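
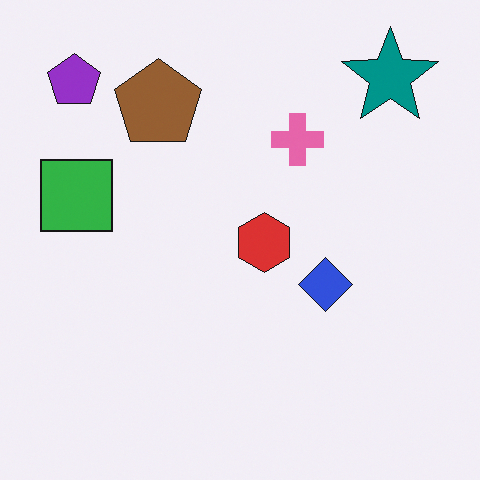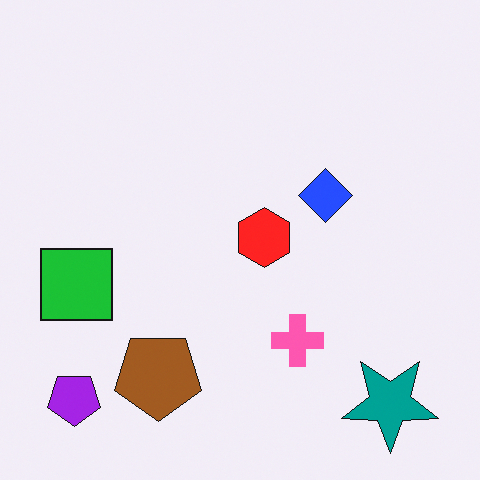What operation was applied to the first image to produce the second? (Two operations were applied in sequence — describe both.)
The transformation is: flipped vertically (top ↔ bottom), then slightly oversaturated.

The teal star is in the top-right of the first image and the bottom-right of the second — shapes on opposite sides of the horizontal midline have swapped in a mirror flip. All colors are more vivid — a global saturation change.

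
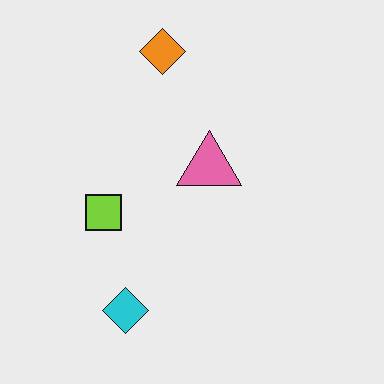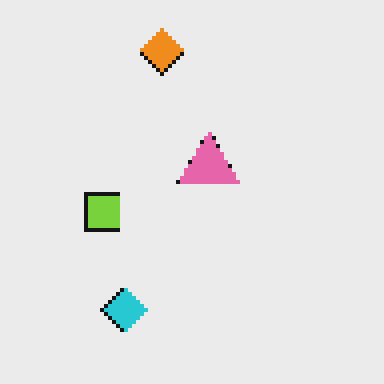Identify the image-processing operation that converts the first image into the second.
The transformation is: mildly pixelated.

Shapes are reduced to large square blocks; fine edges and outlines are lost — a downscale-then-upscale (mosaic) effect.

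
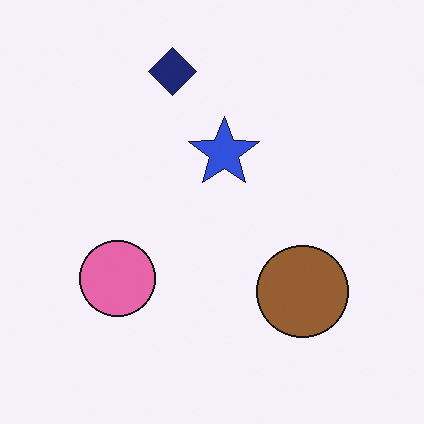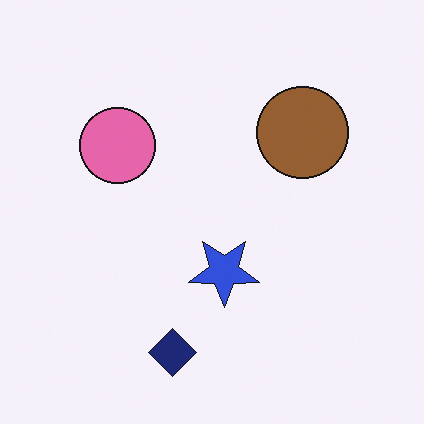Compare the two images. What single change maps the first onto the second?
Flipped vertically (top ↔ bottom).

The navy diamond is in the top of the first image and the bottom of the second — shapes on opposite sides of the horizontal midline have swapped in a mirror flip.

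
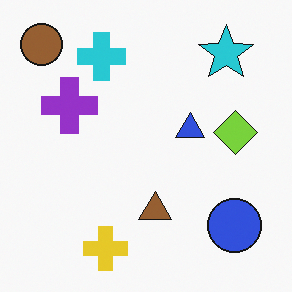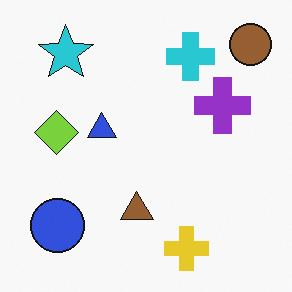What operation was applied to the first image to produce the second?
The second image is the first flipped horizontally (left ↔ right).

The brown circle is in the top-left of the first image and the top-right of the second — shapes on opposite sides of the vertical midline have swapped in a mirror flip.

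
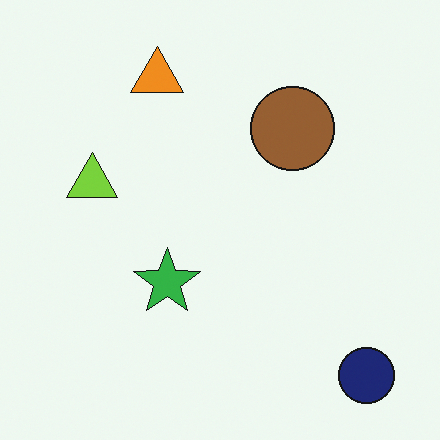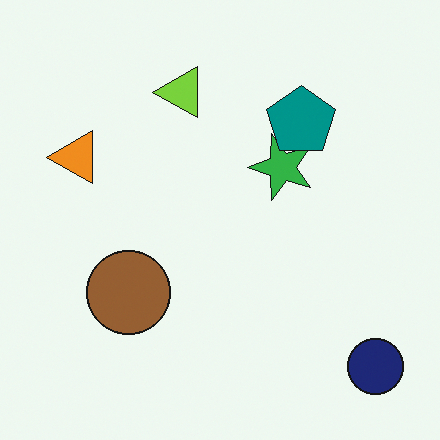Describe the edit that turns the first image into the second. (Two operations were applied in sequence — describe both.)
The transformation is: transposed (reflected across the top-left ↔ bottom-right diagonal), then overlaid with an additional teal pentagon.

Shapes have swapped their row and column positions — what was in the top-right is now in the bottom-left — a diagonal reflection. A teal pentagon appears in the second image that is absent from the first.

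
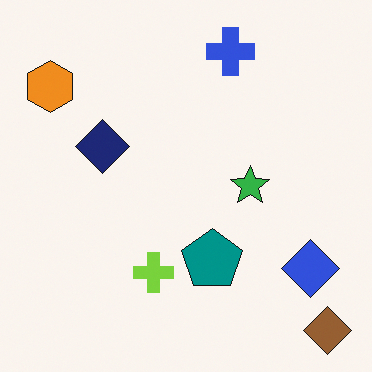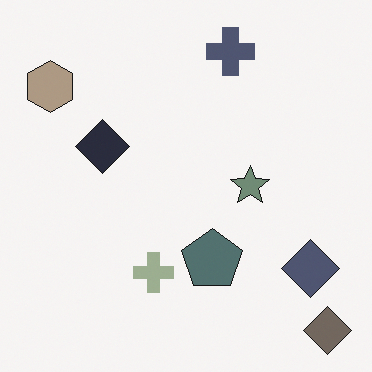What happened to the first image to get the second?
It was heavily desaturated.

All colors are more muted and greyish — a global saturation change.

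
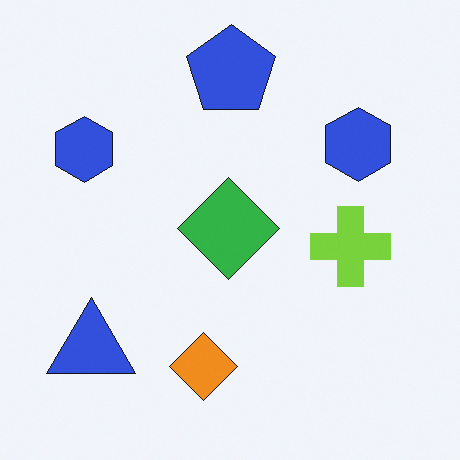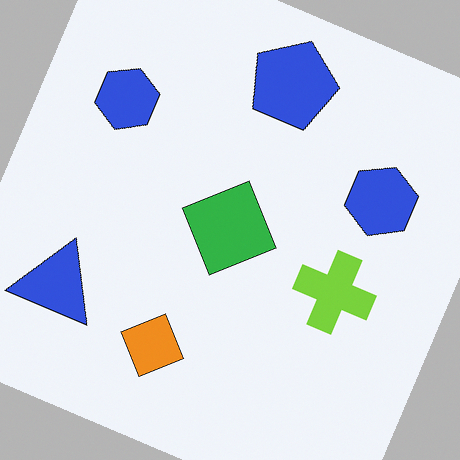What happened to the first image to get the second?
The transformation is: rotated clockwise by a clearly visible amount.

Every shape is tilted by the same angle and the image corners show triangular fill wedges — a whole-image rotation by a non-right angle.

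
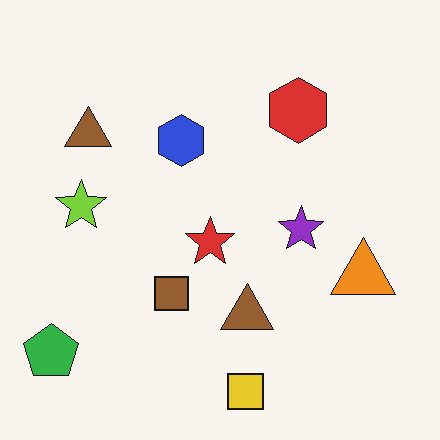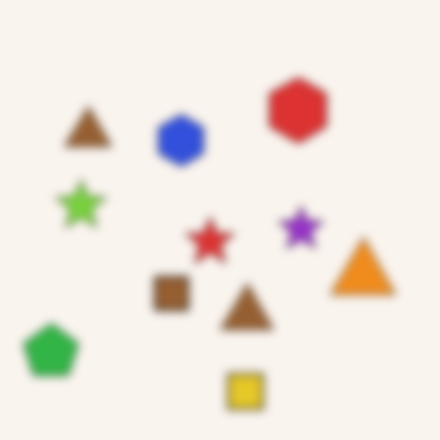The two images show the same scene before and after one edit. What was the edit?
This is the original image noticeably gaussian-blurred.

Shape edges and outlines are uniformly softened across the whole image.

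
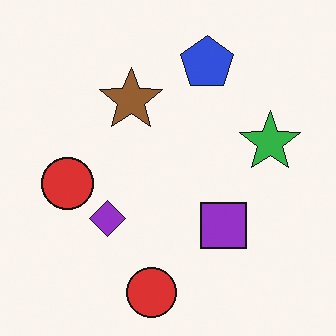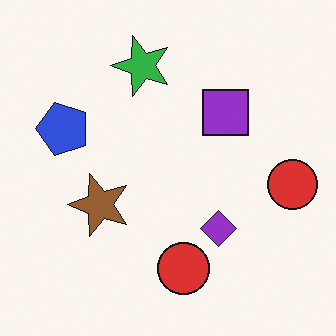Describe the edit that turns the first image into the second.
It was rotated 90° counter-clockwise.

The blue pentagon sits in the top of the first image and the left of the second — consistent with a whole-image 90° counter-clockwise rotation.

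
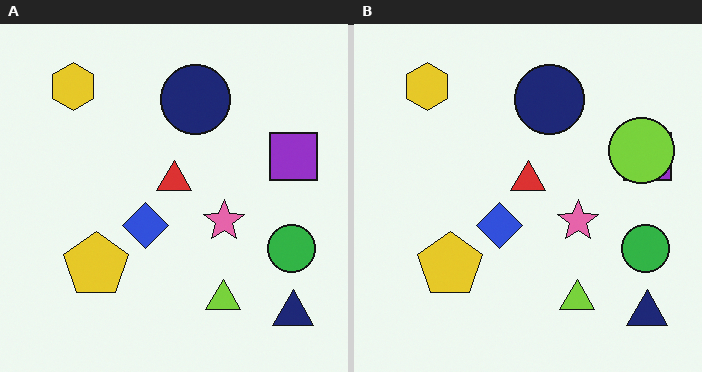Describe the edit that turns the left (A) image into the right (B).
The right (B) image is the left (A) overlaid with an additional lime circle.

A lime circle appears in the right (B) image that is absent from the left (A).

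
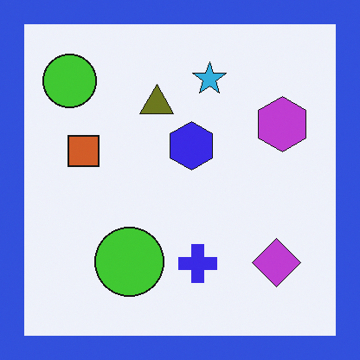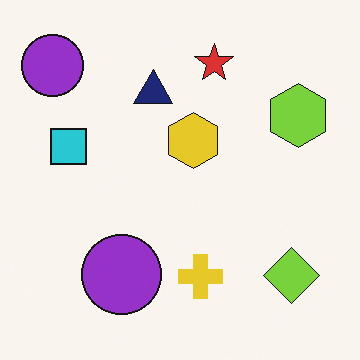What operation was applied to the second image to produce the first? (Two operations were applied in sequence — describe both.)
The transformation is: hue-shifted by a large amount, then framed with a blue border.

Every shape's color has rotated by the same amount around the hue wheel — a uniform hue shift. A solid blue frame runs around the edge of the first image, with the content slightly shrunk inside it.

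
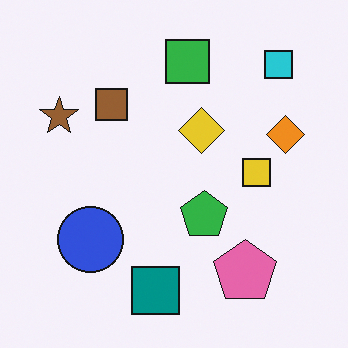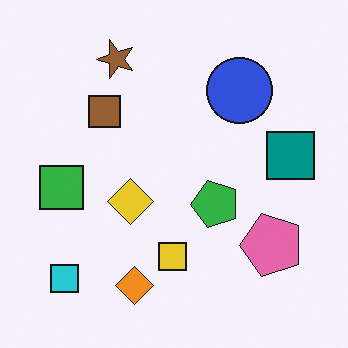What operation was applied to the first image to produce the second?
The image was transposed (reflected across the top-left ↔ bottom-right diagonal).

Shapes have swapped their row and column positions — what was in the top-right is now in the bottom-left — a diagonal reflection.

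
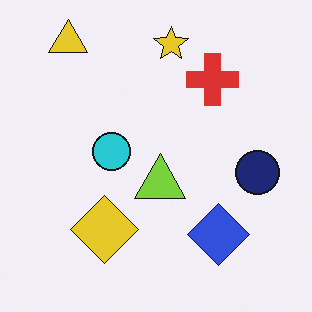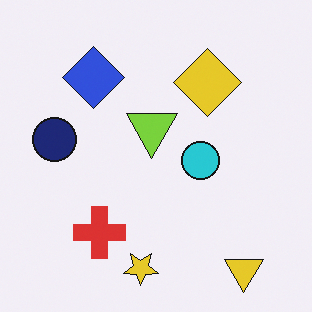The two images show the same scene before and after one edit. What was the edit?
This is the original image rotated 180°.

The yellow triangle sits in the top-left of the first image and the bottom-right of the second — consistent with a whole-image 180° rotation.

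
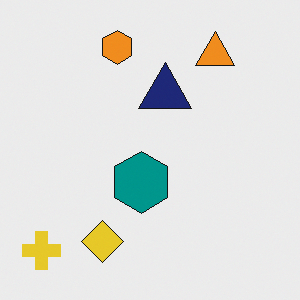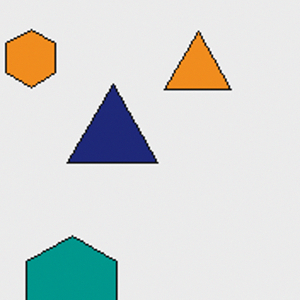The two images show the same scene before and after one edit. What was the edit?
The image was cropped to a noticeably smaller region and rescaled.

The visible shapes are larger and the field of view is narrower; shapes near the original edges may be partly or wholly outside the frame — a crop-and-rescale.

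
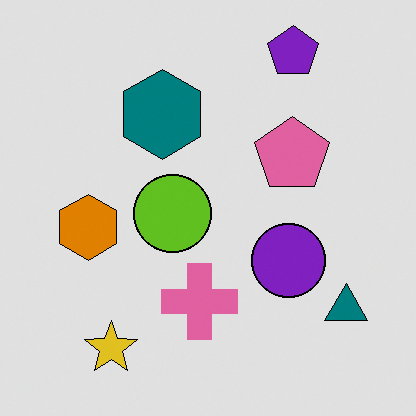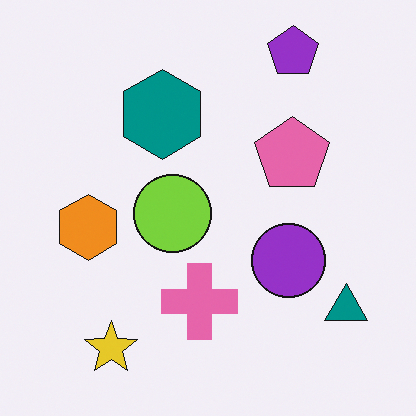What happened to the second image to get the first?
The transformation is: moderately posterized.

Each flat color has snapped to a coarser quantized level — most visibly, the near-white background has dropped to a flat grey.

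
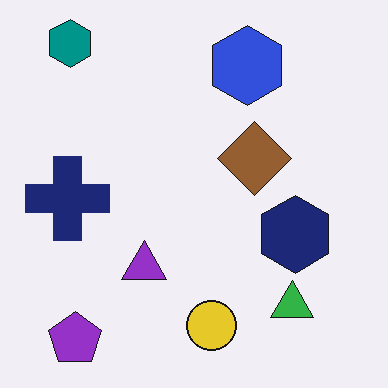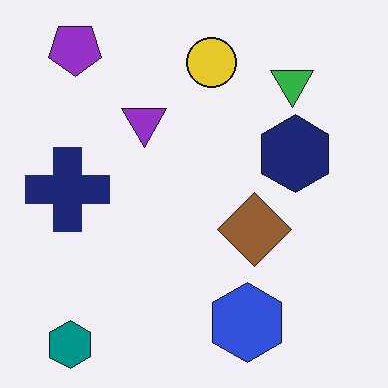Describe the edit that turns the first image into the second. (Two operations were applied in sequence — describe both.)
The second image is the first JPEG-compressed with visible artifacts, then flipped vertically (top ↔ bottom).

Blocky 8×8 compression artifacts appear around shape edges and the flat background shows ringing — characteristic JPEG degradation. The teal hexagon is in the top-left of the first image and the bottom-left of the second — shapes on opposite sides of the horizontal midline have swapped in a mirror flip.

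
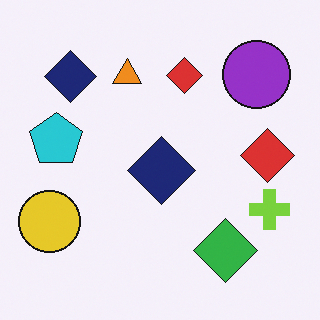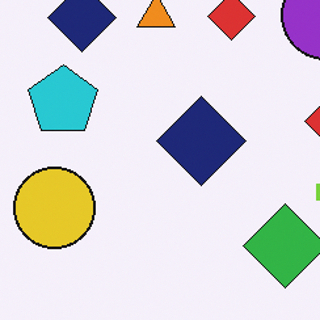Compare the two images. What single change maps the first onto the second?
Cropped slightly and scaled back up.

The visible shapes are larger and the field of view is narrower; shapes near the original edges may be partly or wholly outside the frame — a crop-and-rescale.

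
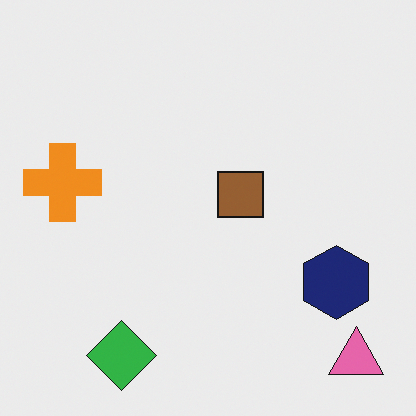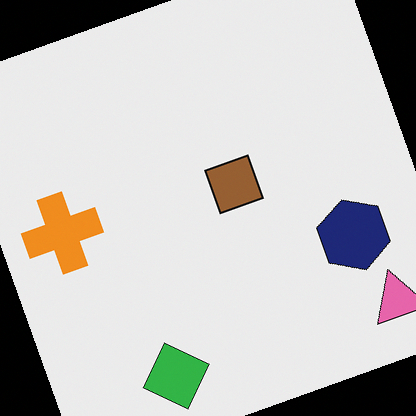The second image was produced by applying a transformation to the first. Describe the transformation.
It was rotated counter-clockwise by a clearly visible amount.

Every shape is tilted by the same angle and the image corners show triangular fill wedges — a whole-image rotation by a non-right angle.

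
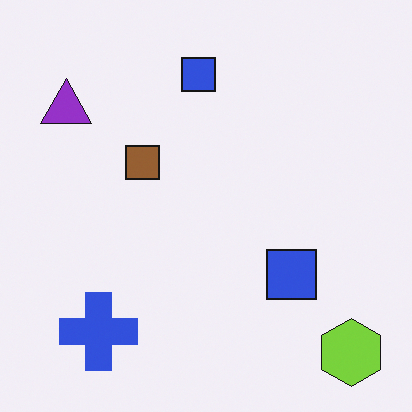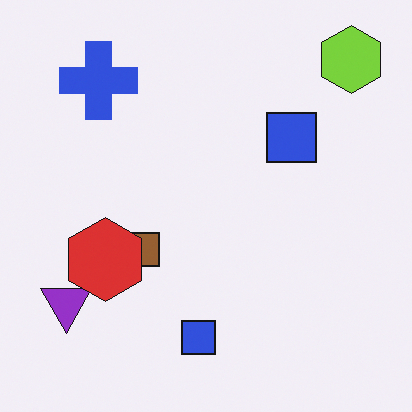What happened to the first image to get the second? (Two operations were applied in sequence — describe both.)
The transformation is: flipped vertically (top ↔ bottom), then overlaid with an additional red hexagon.

The lime hexagon is in the bottom-right of the first image and the top-right of the second — shapes on opposite sides of the horizontal midline have swapped in a mirror flip. A red hexagon appears in the second image that is absent from the first.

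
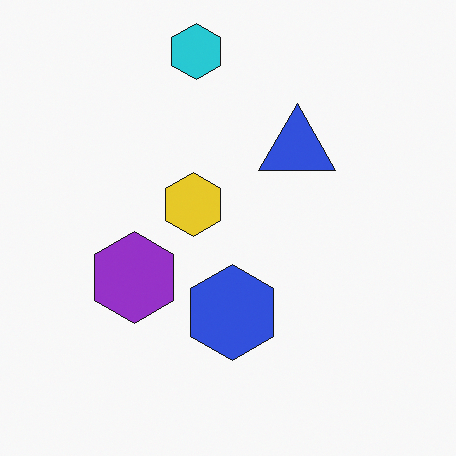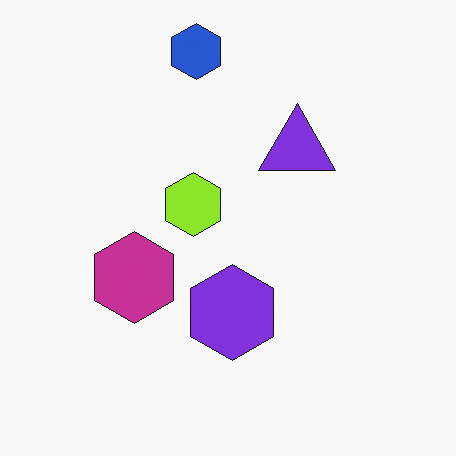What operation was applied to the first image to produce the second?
Hue-shifted by a small amount.

Every shape's color has rotated by the same amount around the hue wheel — a uniform hue shift.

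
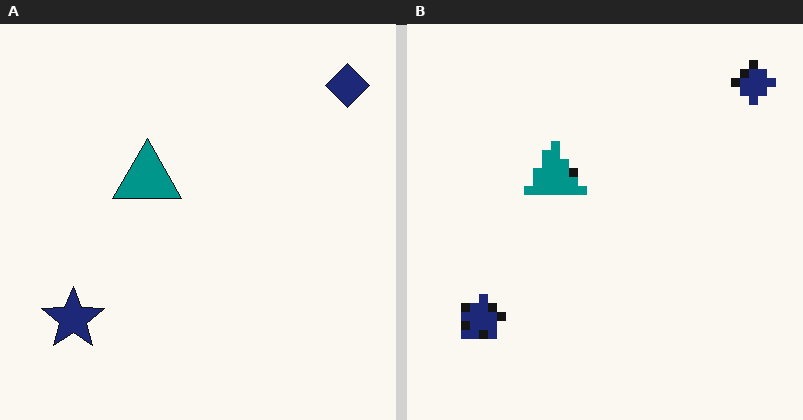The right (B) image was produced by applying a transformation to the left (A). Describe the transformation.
This is the original image heavily pixelated into large blocks.

Shapes are reduced to large square blocks; fine edges and outlines are lost — a downscale-then-upscale (mosaic) effect.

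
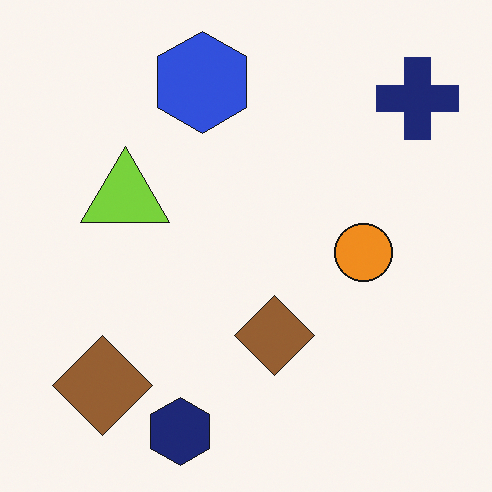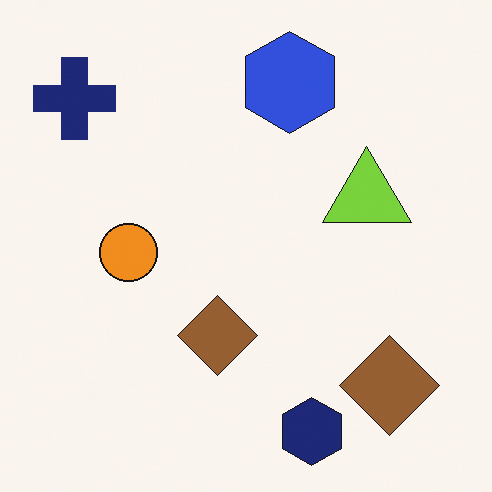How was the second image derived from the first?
The transformation is: flipped horizontally (left ↔ right).

The navy cross is in the top-right of the first image and the top-left of the second — shapes on opposite sides of the vertical midline have swapped in a mirror flip.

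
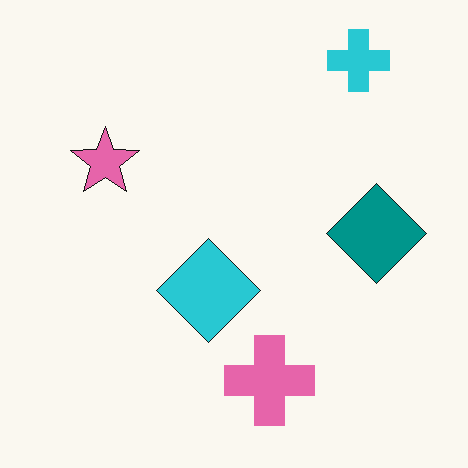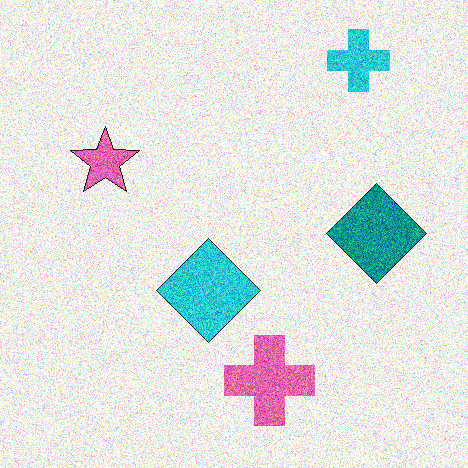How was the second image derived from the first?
This is the original image degraded with a thick layer of grain.

Random speckle covers the whole image, including the flat background.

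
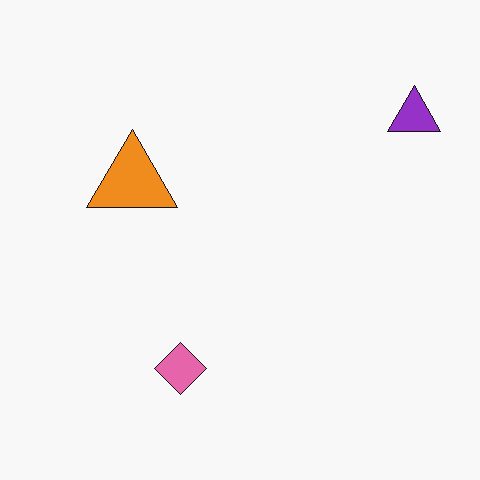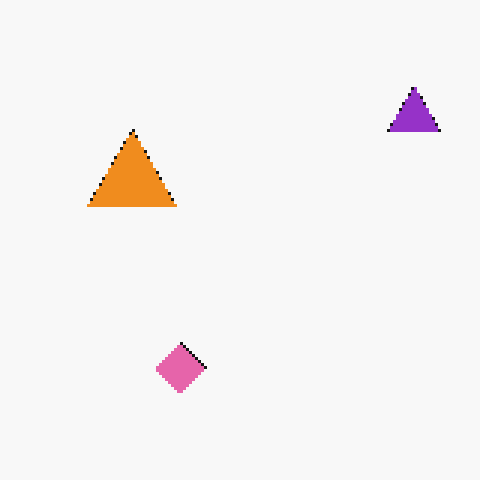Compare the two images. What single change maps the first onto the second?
Lightly pixelated (a mild mosaic effect).

Shapes are reduced to large square blocks; fine edges and outlines are lost — a downscale-then-upscale (mosaic) effect.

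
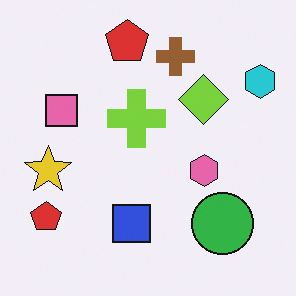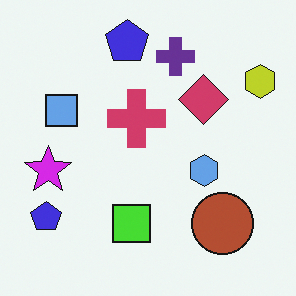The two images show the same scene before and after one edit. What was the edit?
The second image is the first hue-shifted by a large amount.

Every shape's color has rotated by the same amount around the hue wheel — a uniform hue shift.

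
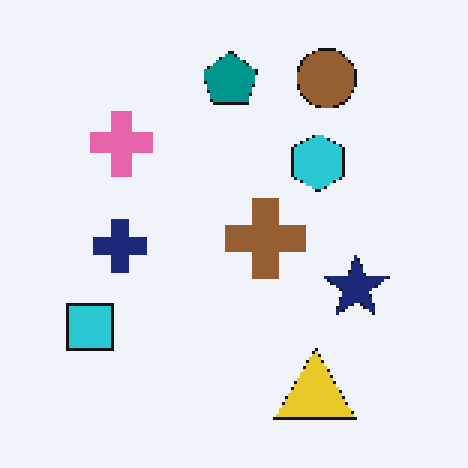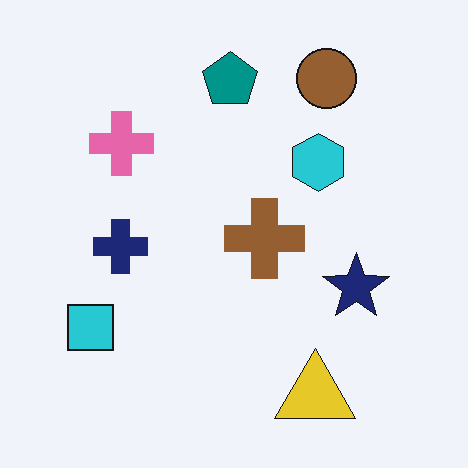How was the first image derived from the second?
The image was lightly pixelated (a mild mosaic effect).

Shapes are reduced to large square blocks; fine edges and outlines are lost — a downscale-then-upscale (mosaic) effect.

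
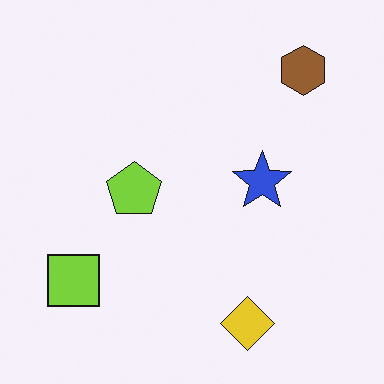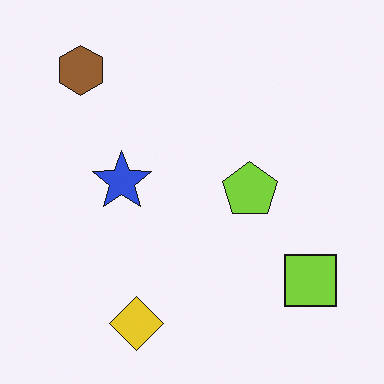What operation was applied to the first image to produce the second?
The transformation is: flipped horizontally (left ↔ right).

The lime square is in the bottom-left of the first image and the bottom-right of the second — shapes on opposite sides of the vertical midline have swapped in a mirror flip.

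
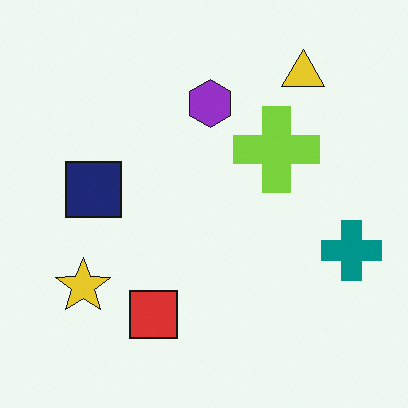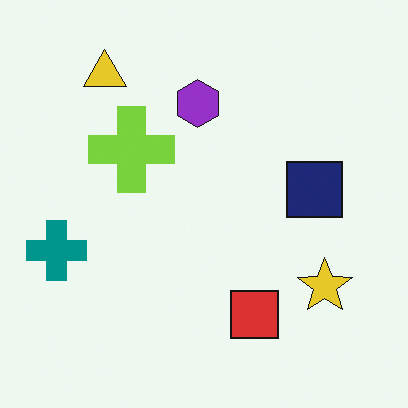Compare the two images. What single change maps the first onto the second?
The transformation is: flipped horizontally (left ↔ right).

The teal cross is in the right of the first image and the left of the second — shapes on opposite sides of the vertical midline have swapped in a mirror flip.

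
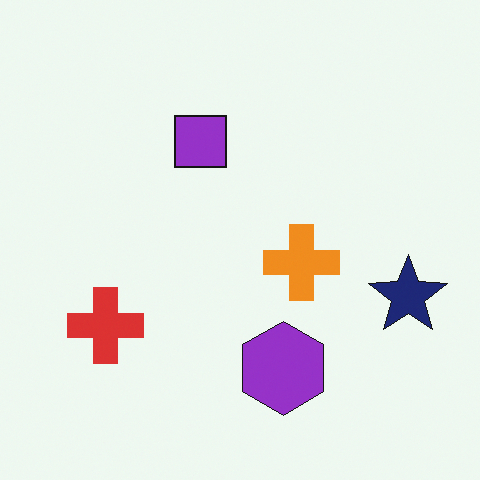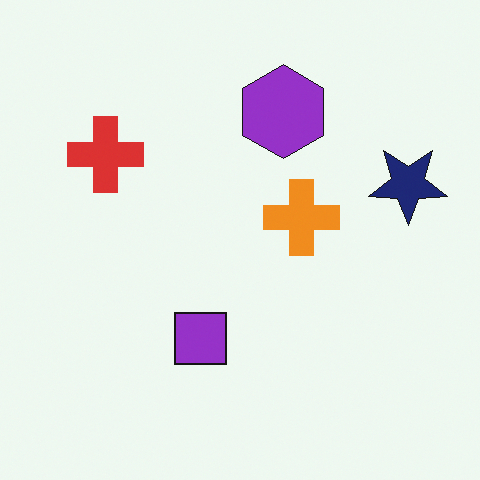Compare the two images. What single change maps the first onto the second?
It was flipped vertically (top ↔ bottom).

The purple hexagon is in the bottom of the first image and the top of the second — shapes on opposite sides of the horizontal midline have swapped in a mirror flip.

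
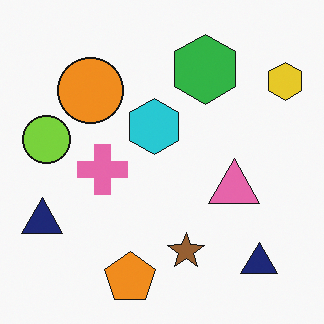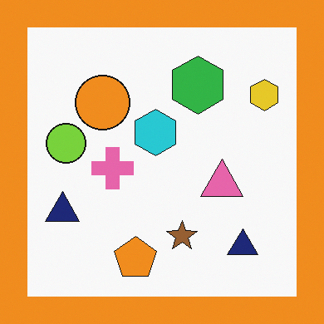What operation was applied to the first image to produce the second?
The second image is the first framed with a orange border.

A solid orange frame runs around the edge of the second image, with the content slightly shrunk inside it.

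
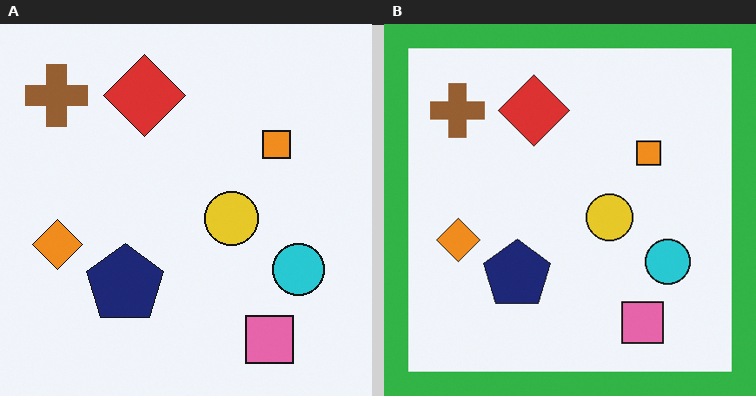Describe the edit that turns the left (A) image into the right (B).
It was framed with a green border.

A solid green frame runs around the edge of the right (B) image, with the content slightly shrunk inside it.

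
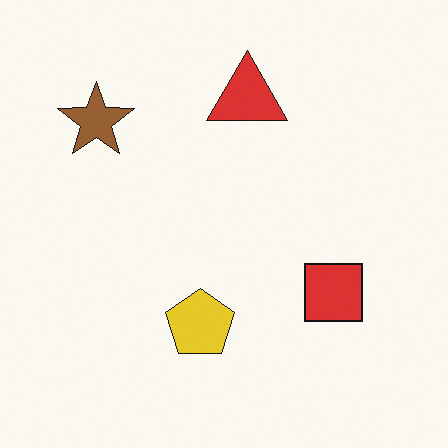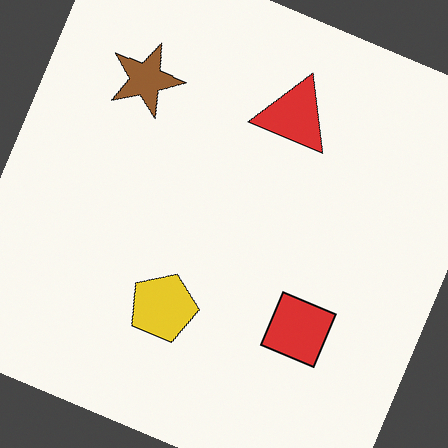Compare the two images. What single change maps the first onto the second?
The second image is the first rotated clockwise by a moderate amount.

Every shape is tilted by the same angle and the image corners show triangular fill wedges — a whole-image rotation by a non-right angle.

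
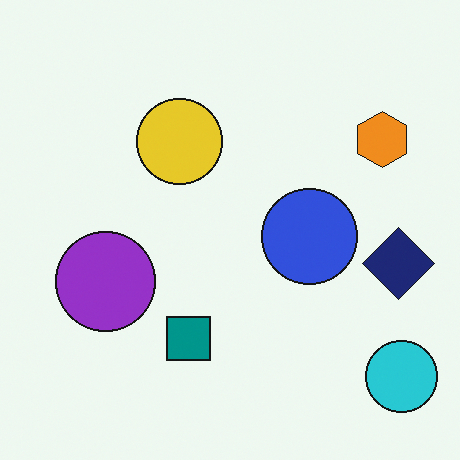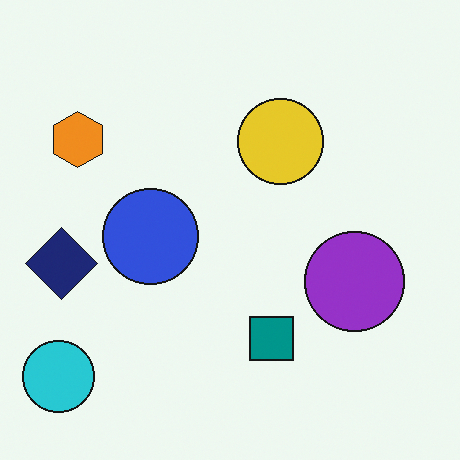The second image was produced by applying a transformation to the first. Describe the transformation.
This is the original image flipped horizontally (left ↔ right).

The cyan circle is in the bottom-right of the first image and the bottom-left of the second — shapes on opposite sides of the vertical midline have swapped in a mirror flip.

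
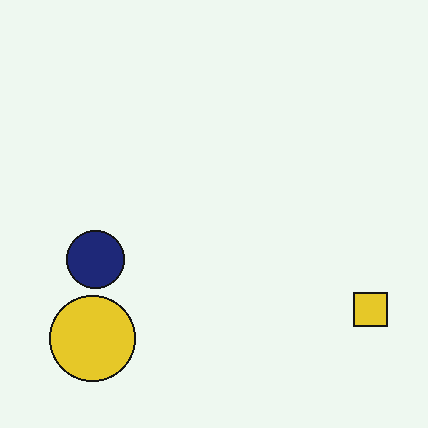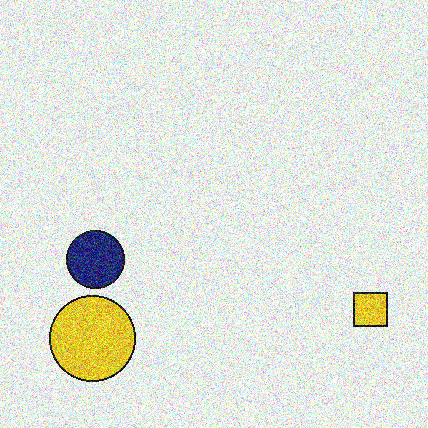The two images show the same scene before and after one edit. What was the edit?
The image was degraded with strong gaussian noise.

Random speckle covers the whole image, including the flat background.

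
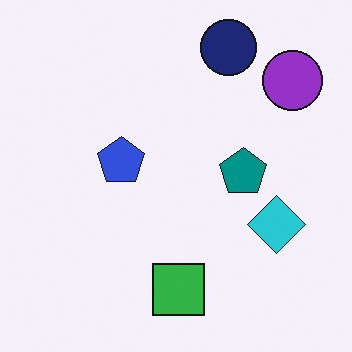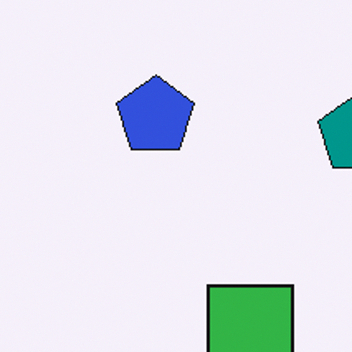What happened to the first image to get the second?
It was cropped tightly and scaled back up.

The visible shapes are larger and the field of view is narrower; shapes near the original edges may be partly or wholly outside the frame — a crop-and-rescale.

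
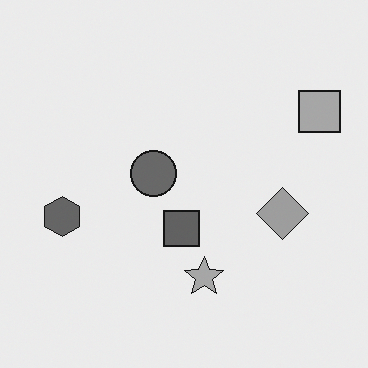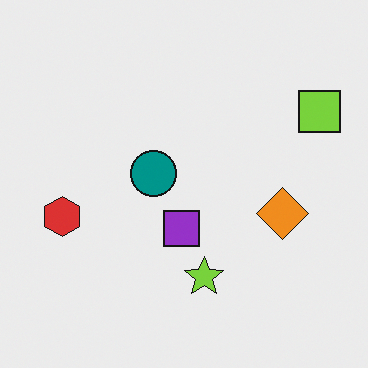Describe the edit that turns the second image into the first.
The first image is the second converted to grayscale.

All color is removed — every shape is now a shade of grey.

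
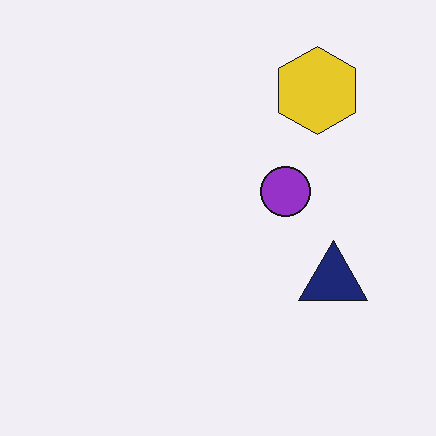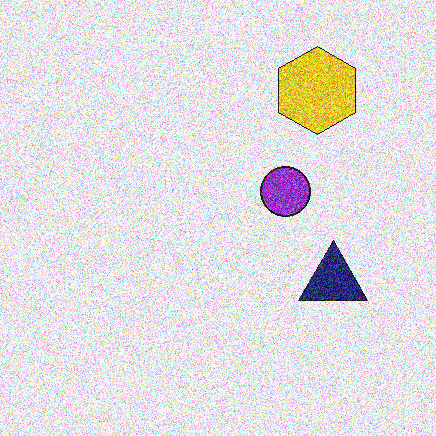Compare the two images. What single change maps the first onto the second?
The image was degraded with heavy additive noise.

Random speckle covers the whole image, including the flat background.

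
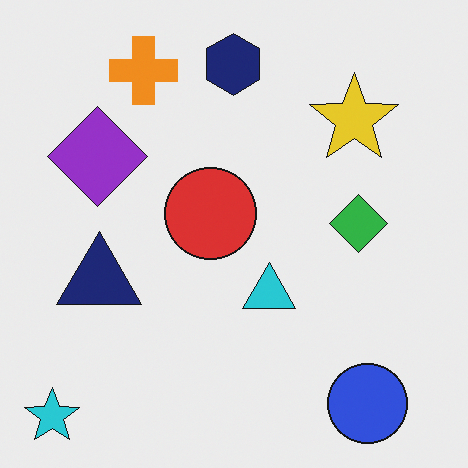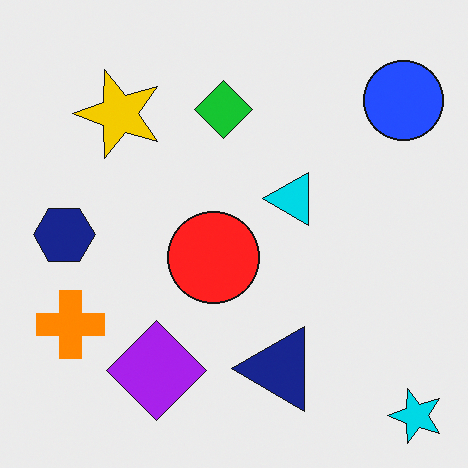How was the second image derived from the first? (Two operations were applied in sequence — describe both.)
The image was slightly oversaturated, then rotated 90° counter-clockwise.

All colors are more vivid — a global saturation change. The cyan star sits in the bottom-left of the first image and the bottom-right of the second — consistent with a whole-image 90° counter-clockwise rotation.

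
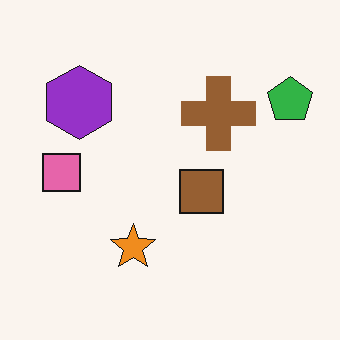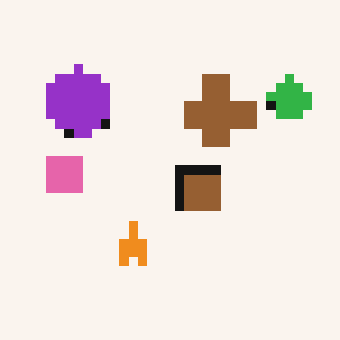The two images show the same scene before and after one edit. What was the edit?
The second image is the first coarsely pixelated.

Shapes are reduced to large square blocks; fine edges and outlines are lost — a downscale-then-upscale (mosaic) effect.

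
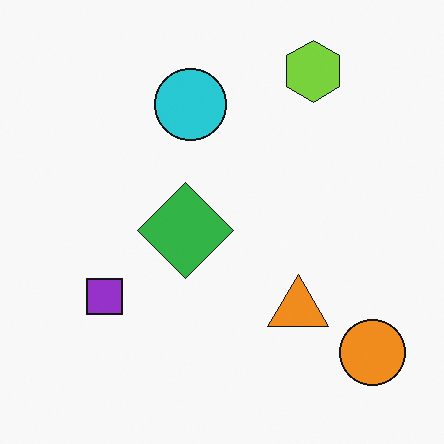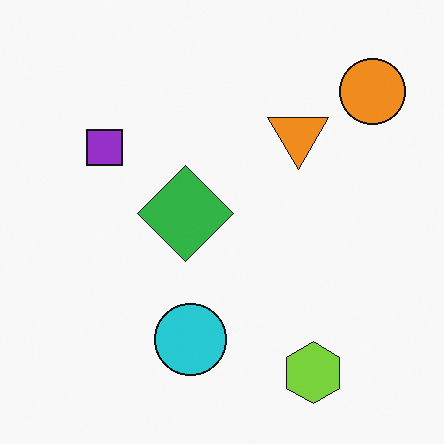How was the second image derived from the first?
The transformation is: flipped vertically (top ↔ bottom).

The lime hexagon is in the top-right of the first image and the bottom-right of the second — shapes on opposite sides of the horizontal midline have swapped in a mirror flip.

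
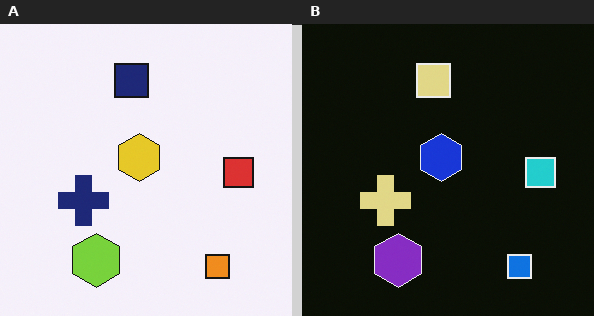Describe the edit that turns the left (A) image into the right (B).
Color-inverted (negative).

The light background has become dark and every shape's color is its complement — a photographic negative.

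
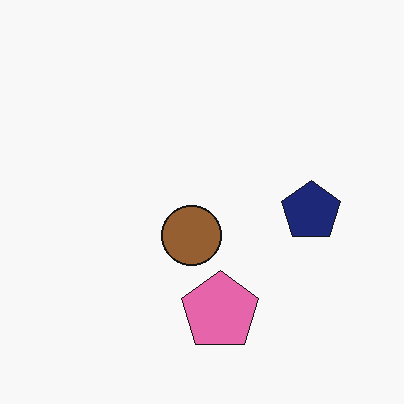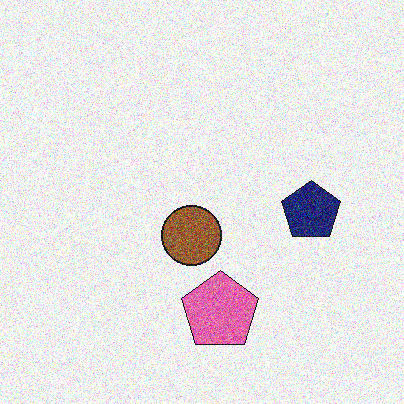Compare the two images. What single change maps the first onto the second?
The image was degraded with a thick layer of grain.

Random speckle covers the whole image, including the flat background.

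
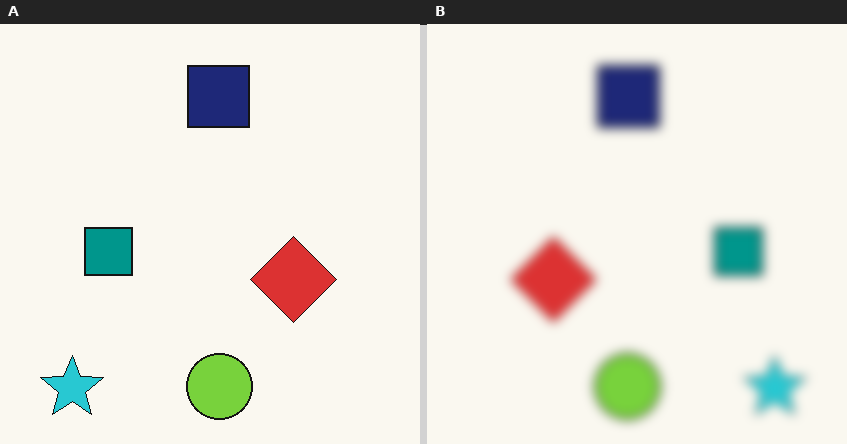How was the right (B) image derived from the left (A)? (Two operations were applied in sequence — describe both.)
It was heavily blurred, then flipped horizontally (left ↔ right).

Shape edges and outlines are uniformly softened across the whole image. The cyan star is in the bottom-left of the left (A) image and the bottom-right of the right (B) — shapes on opposite sides of the vertical midline have swapped in a mirror flip.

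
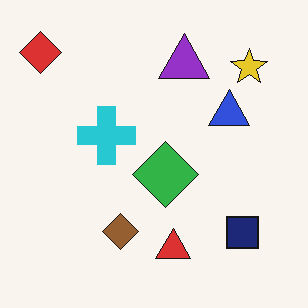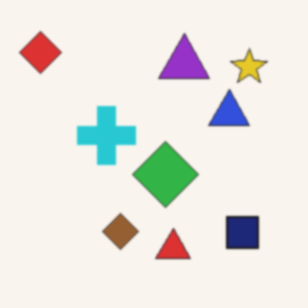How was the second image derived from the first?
This is the original image slightly softened.

Shape edges and outlines are uniformly softened across the whole image.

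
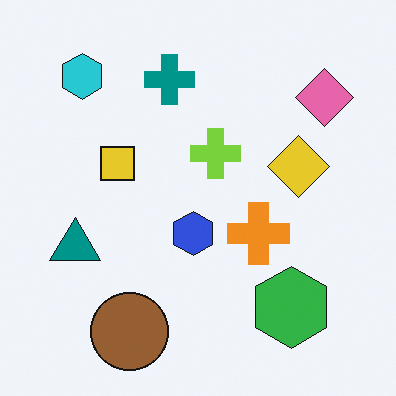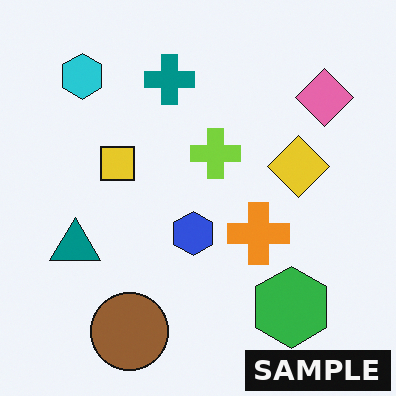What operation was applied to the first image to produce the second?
It was watermarked with the text "SAMPLE" in the lower-right corner.

A dark label reading "SAMPLE" appears in the lower-right corner.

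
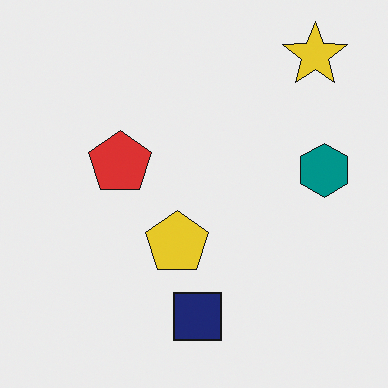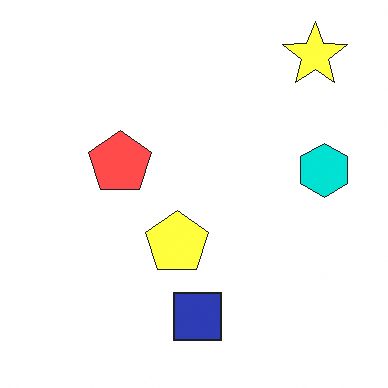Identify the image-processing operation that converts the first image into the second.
It was noticeably brightened.

Every pixel — background and shapes alike — is uniformly brightened.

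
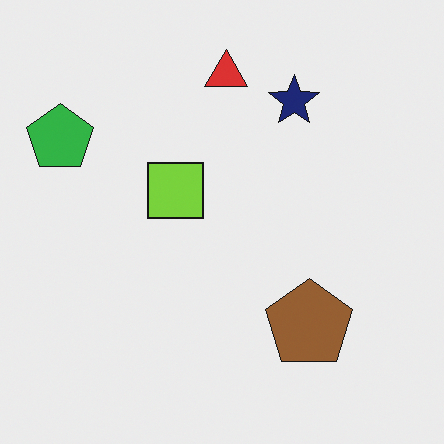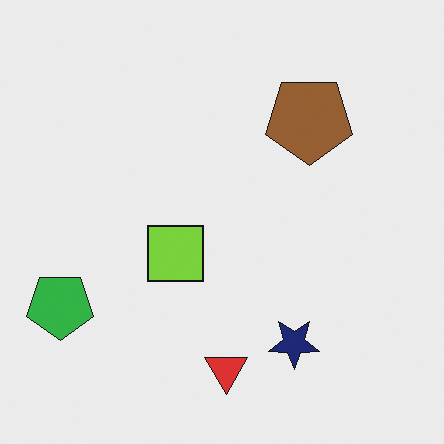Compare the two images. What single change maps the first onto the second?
This is the original image flipped vertically (top ↔ bottom).

The red triangle is in the top of the first image and the bottom of the second — shapes on opposite sides of the horizontal midline have swapped in a mirror flip.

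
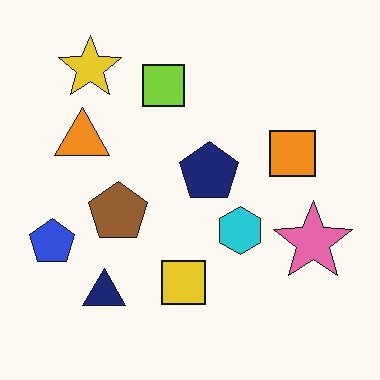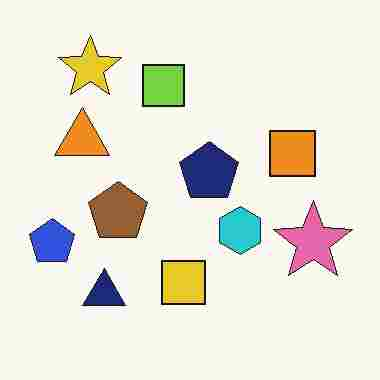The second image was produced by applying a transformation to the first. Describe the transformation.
This is the original image degraded with heavy JPEG compression.

Blocky 8×8 compression artifacts appear around shape edges and the flat background shows ringing — characteristic JPEG degradation.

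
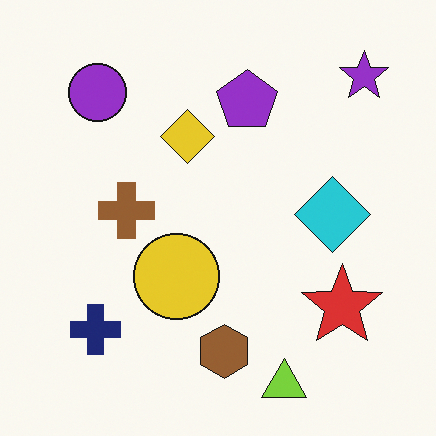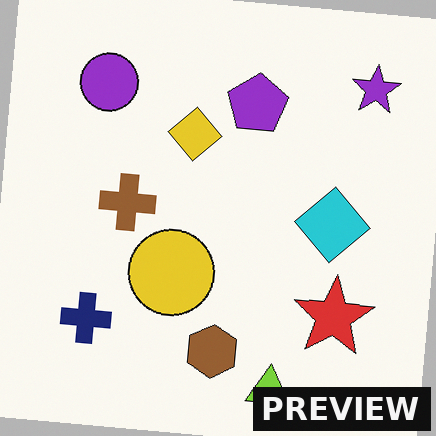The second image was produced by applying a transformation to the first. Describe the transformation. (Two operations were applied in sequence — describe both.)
The image was rotated clockwise by a slight angle, then watermarked with the text "PREVIEW" in the lower-right corner.

Every shape is tilted by the same angle and the image corners show triangular fill wedges — a whole-image rotation by a non-right angle. A dark label reading "PREVIEW" appears in the lower-right corner.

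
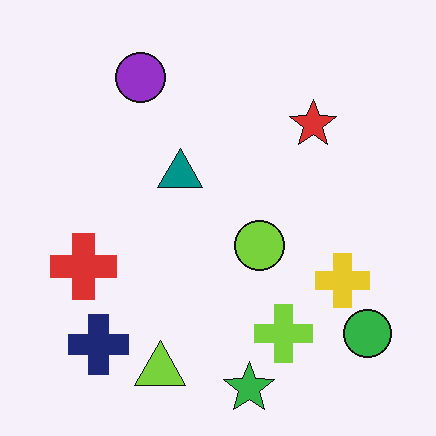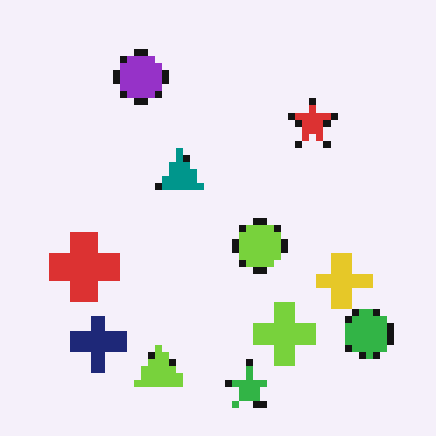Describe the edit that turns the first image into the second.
The image was moderately pixelated.

Shapes are reduced to large square blocks; fine edges and outlines are lost — a downscale-then-upscale (mosaic) effect.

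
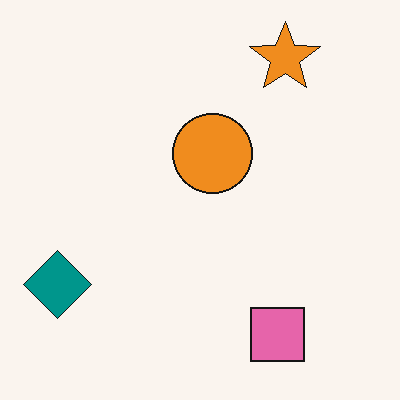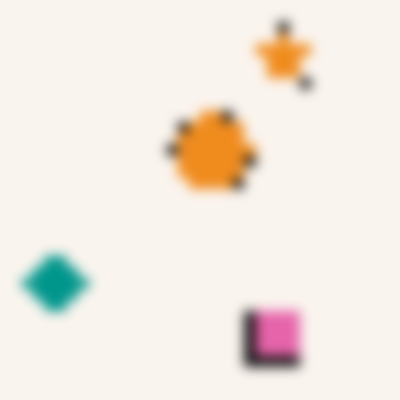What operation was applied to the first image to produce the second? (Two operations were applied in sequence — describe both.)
The image was coarsely pixelated, then strongly gaussian-blurred.

Shapes are reduced to large square blocks; fine edges and outlines are lost — a downscale-then-upscale (mosaic) effect. Shape edges and outlines are uniformly softened across the whole image.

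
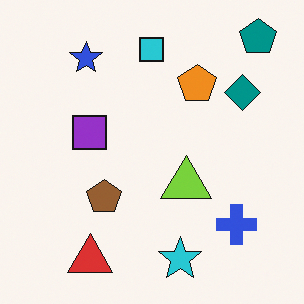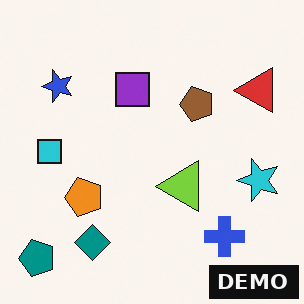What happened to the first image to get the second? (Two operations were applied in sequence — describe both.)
This is the original image transposed (reflected across the top-left ↔ bottom-right diagonal), then watermarked with the text "DEMO" in the lower-right corner.

Shapes have swapped their row and column positions — what was in the top-right is now in the bottom-left — a diagonal reflection. A dark label reading "DEMO" appears in the lower-right corner.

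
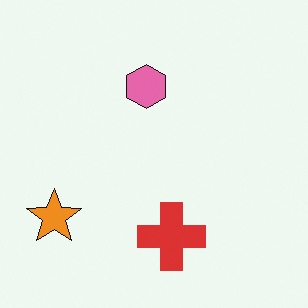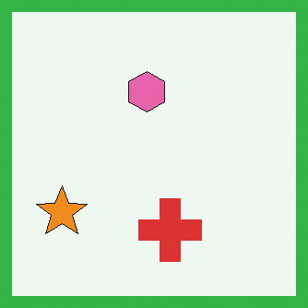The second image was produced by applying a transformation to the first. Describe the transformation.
The image was framed with a green border.

A solid green frame runs around the edge of the second image, with the content slightly shrunk inside it.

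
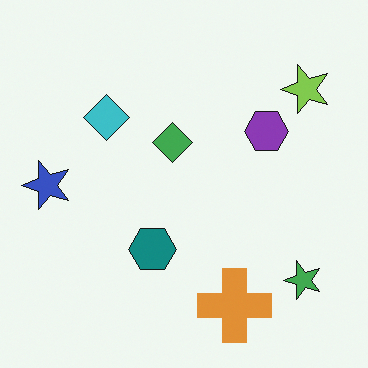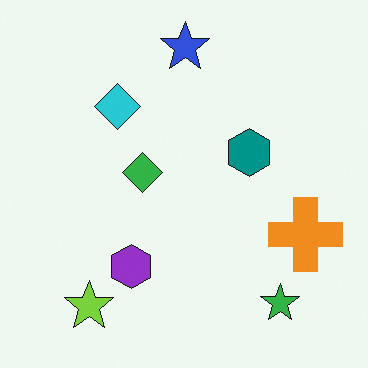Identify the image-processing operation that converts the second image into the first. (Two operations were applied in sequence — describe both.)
The first image is the second transposed (reflected across the top-left ↔ bottom-right diagonal), then slightly desaturated.

Shapes have swapped their row and column positions — what was in the top-right is now in the bottom-left — a diagonal reflection. All colors are more muted and greyish — a global saturation change.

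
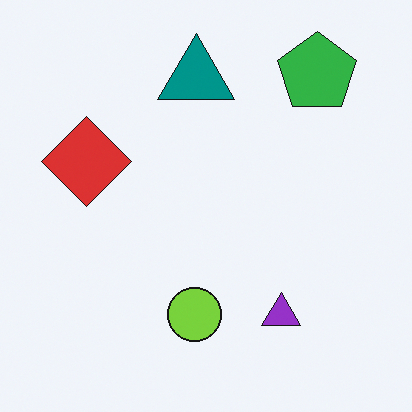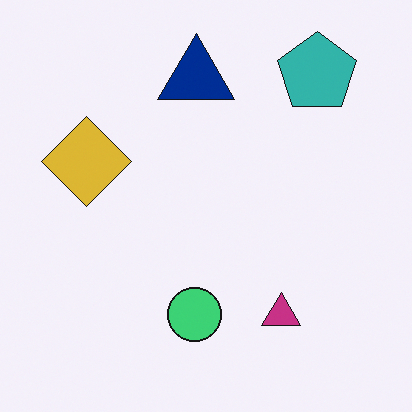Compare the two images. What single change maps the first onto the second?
It was hue-shifted slightly.

Every shape's color has rotated by the same amount around the hue wheel — a uniform hue shift.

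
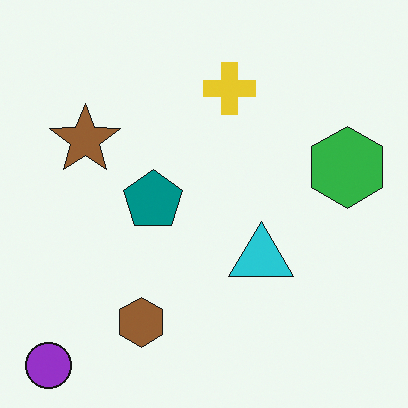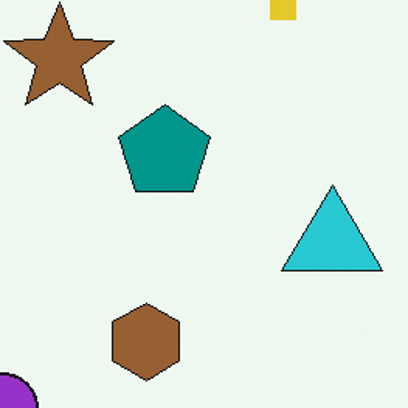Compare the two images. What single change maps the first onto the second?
This is the original image cropped slightly and scaled back up.

The visible shapes are larger and the field of view is narrower; shapes near the original edges may be partly or wholly outside the frame — a crop-and-rescale.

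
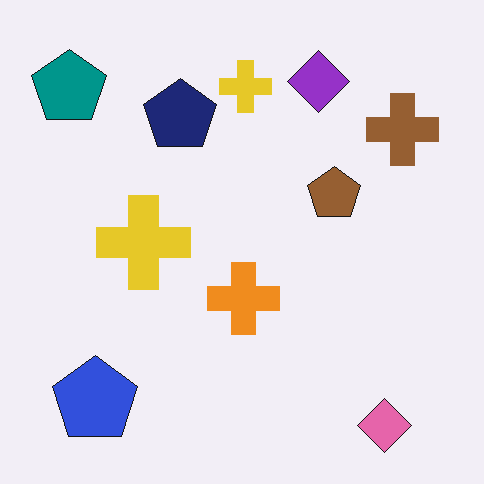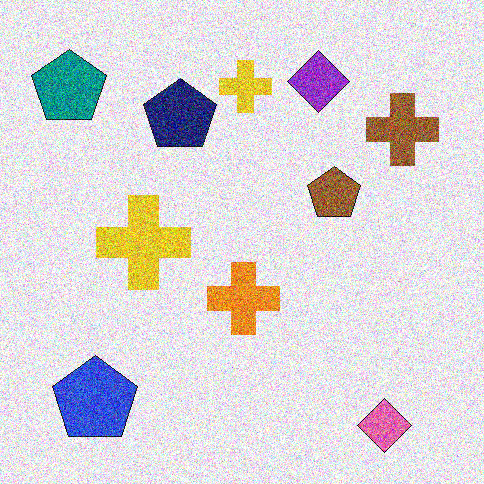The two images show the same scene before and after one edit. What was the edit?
It was degraded with heavy additive noise.

Random speckle covers the whole image, including the flat background.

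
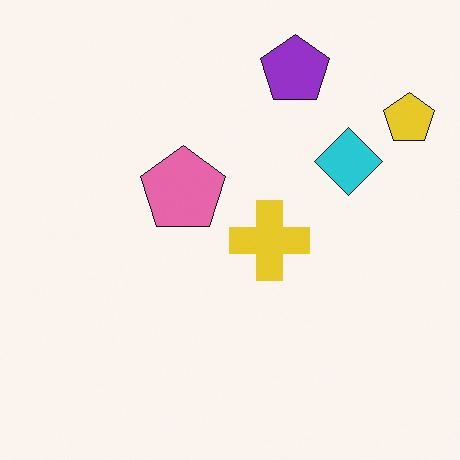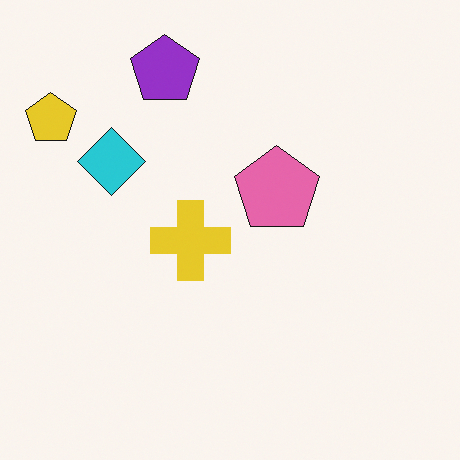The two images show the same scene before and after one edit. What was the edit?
It was flipped horizontally (left ↔ right).

The yellow pentagon is in the top-right of the first image and the top-left of the second — shapes on opposite sides of the vertical midline have swapped in a mirror flip.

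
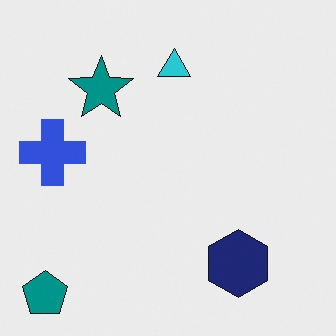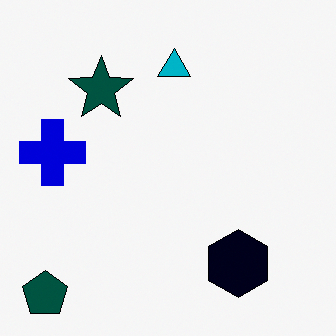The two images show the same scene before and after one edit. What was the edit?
The transformation is: given much higher contrast.

Tones are pushed away from mid-grey across the whole image — a global contrast change.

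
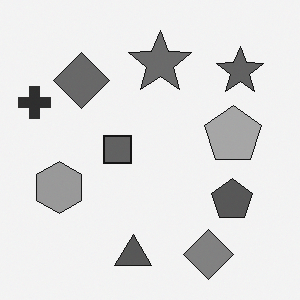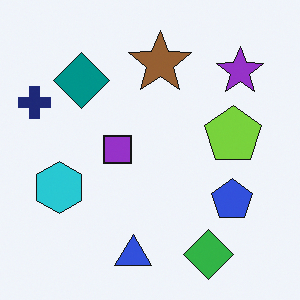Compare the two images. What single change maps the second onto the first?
It was converted to grayscale.

All color is removed — every shape is now a shade of grey.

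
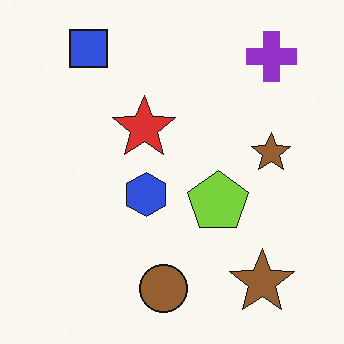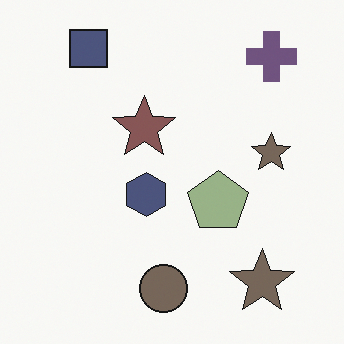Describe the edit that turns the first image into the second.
This is the original image heavily desaturated.

All colors are more muted and greyish — a global saturation change.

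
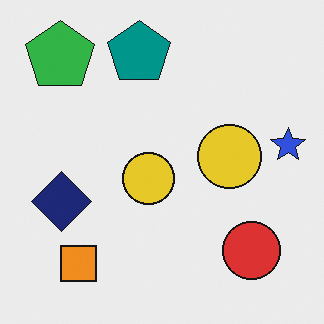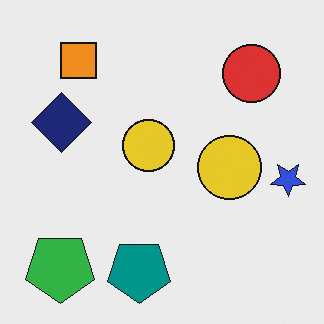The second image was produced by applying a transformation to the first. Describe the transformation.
The transformation is: flipped vertically (top ↔ bottom).

The teal pentagon is in the top of the first image and the bottom of the second — shapes on opposite sides of the horizontal midline have swapped in a mirror flip.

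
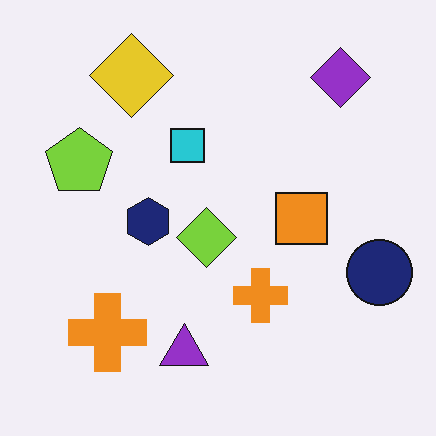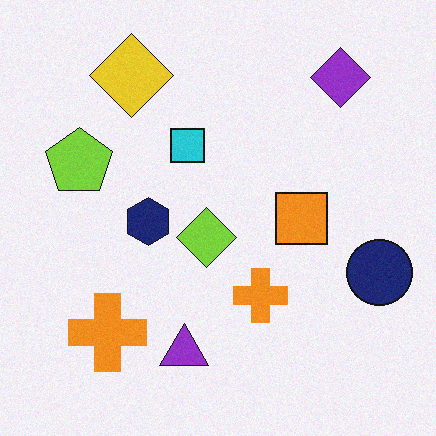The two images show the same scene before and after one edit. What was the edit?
This is the original image degraded with subtle gaussian noise.

Random speckle covers the whole image, including the flat background.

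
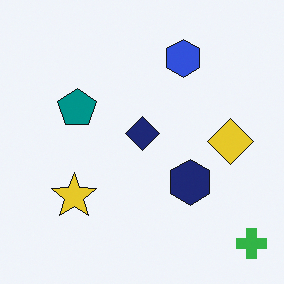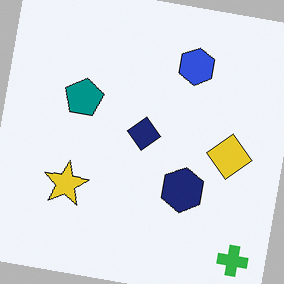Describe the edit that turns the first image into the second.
The second image is the first rotated clockwise by a small amount.

Every shape is tilted by the same angle and the image corners show triangular fill wedges — a whole-image rotation by a non-right angle.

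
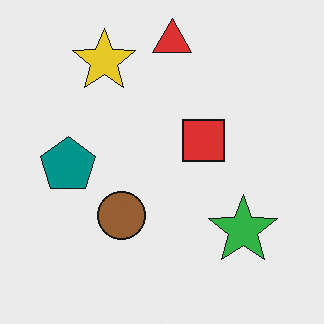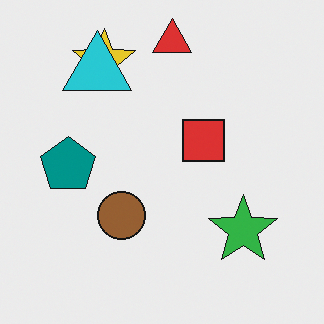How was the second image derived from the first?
Overlaid with an additional cyan triangle.

A cyan triangle appears in the second image that is absent from the first.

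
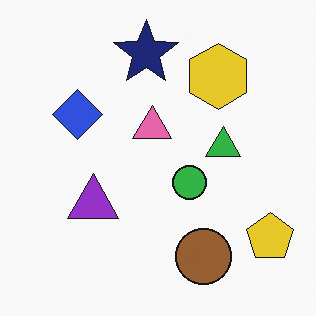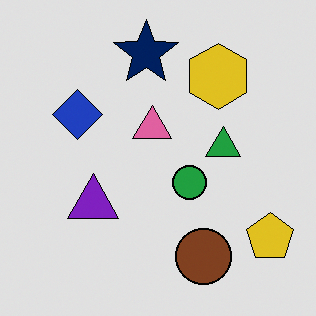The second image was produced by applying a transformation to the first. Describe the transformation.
The image was posterized to a reduced palette.

Each flat color has snapped to a coarser quantized level — most visibly, the near-white background has dropped to a flat grey.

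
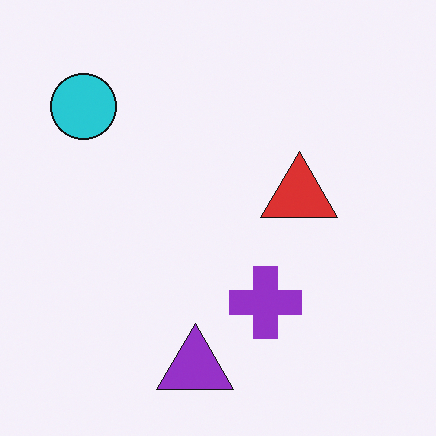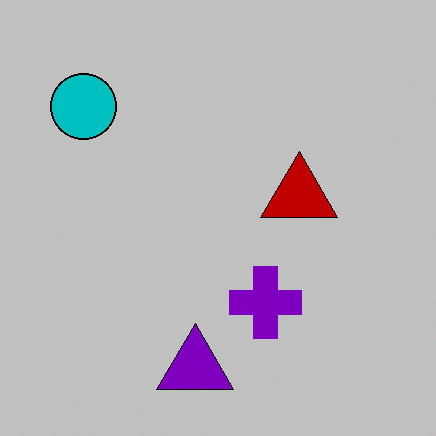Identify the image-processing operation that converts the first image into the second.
Aggressively posterized.

Each flat color has snapped to a coarser quantized level — most visibly, the near-white background has dropped to a flat grey.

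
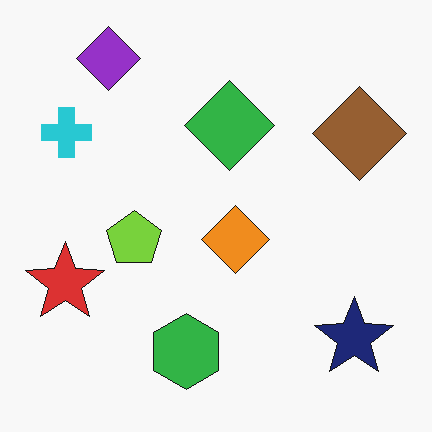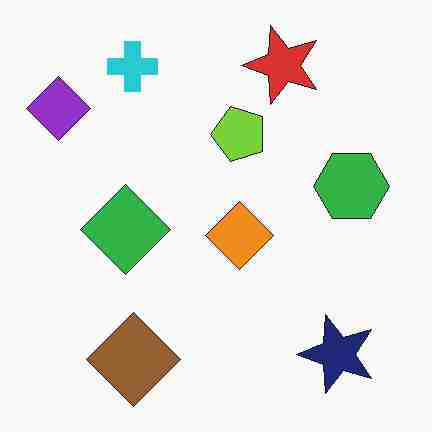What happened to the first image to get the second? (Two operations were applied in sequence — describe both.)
The transformation is: transposed (reflected across the top-left ↔ bottom-right diagonal), then degraded with heavy JPEG compression.

Shapes have swapped their row and column positions — what was in the top-right is now in the bottom-left — a diagonal reflection. Blocky 8×8 compression artifacts appear around shape edges and the flat background shows ringing — characteristic JPEG degradation.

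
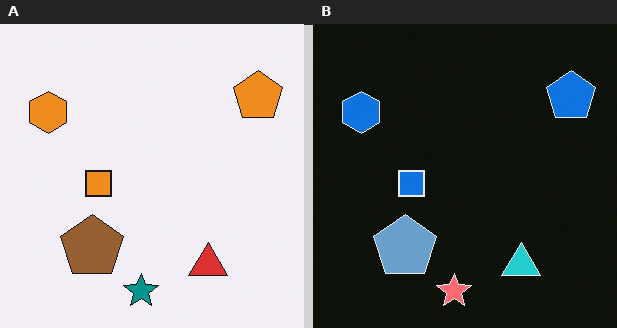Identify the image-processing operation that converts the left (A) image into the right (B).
The right (B) image is the left (A) color-inverted (negative).

The light background has become dark and every shape's color is its complement — a photographic negative.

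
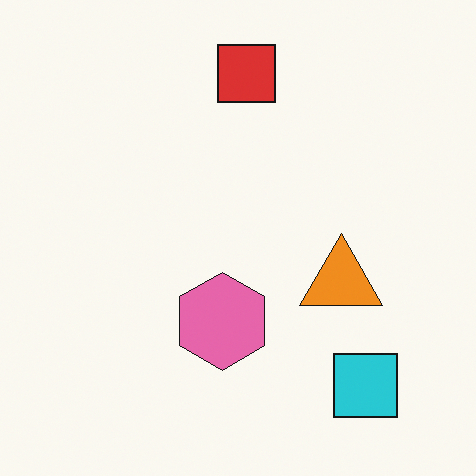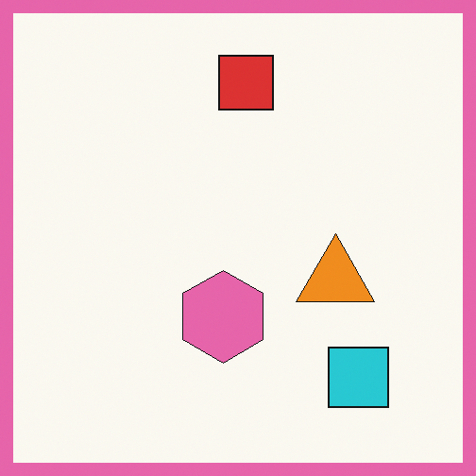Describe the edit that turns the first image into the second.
It was framed with a pink border.

A solid pink frame runs around the edge of the second image, with the content slightly shrunk inside it.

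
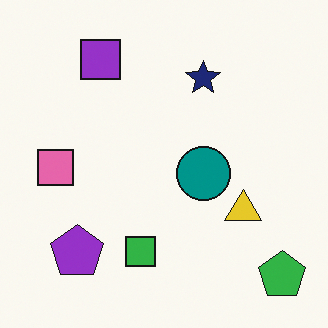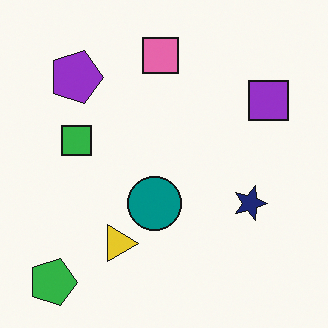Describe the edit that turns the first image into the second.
Rotated 90° clockwise.

The green pentagon sits in the bottom-right of the first image and the bottom-left of the second — consistent with a whole-image 90° clockwise rotation.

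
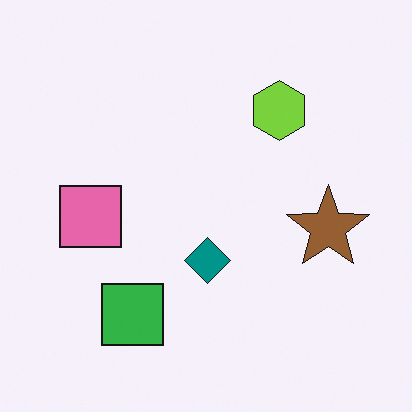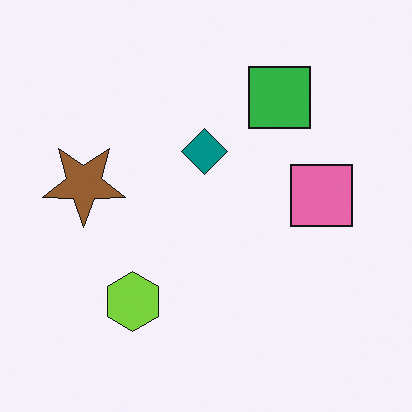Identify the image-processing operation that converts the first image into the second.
This is the original image rotated 180°.

The green square sits in the bottom-left of the first image and the top-right of the second — consistent with a whole-image 180° rotation.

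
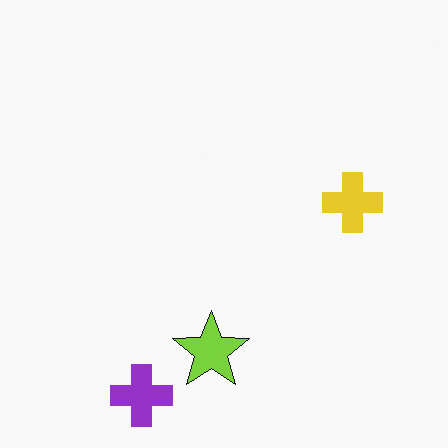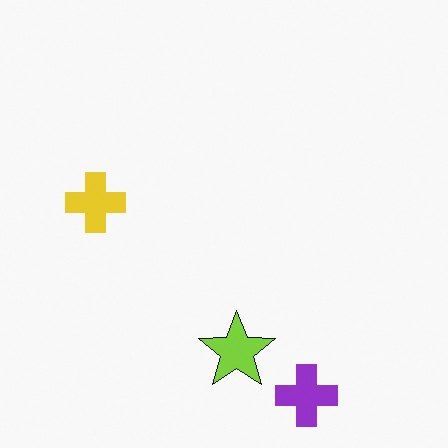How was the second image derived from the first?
The image was flipped horizontally (left ↔ right).

The yellow cross is in the right of the first image and the left of the second — shapes on opposite sides of the vertical midline have swapped in a mirror flip.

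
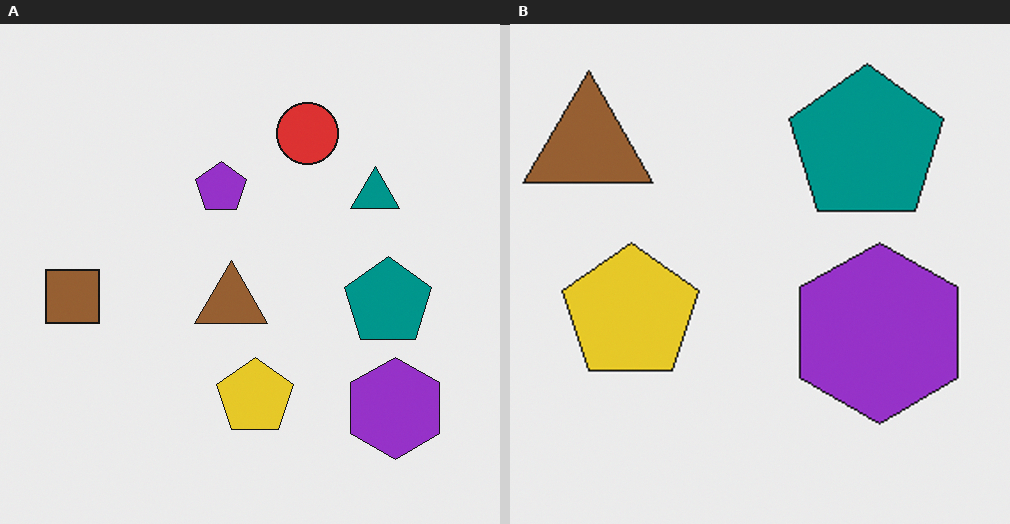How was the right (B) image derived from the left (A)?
The transformation is: cropped to a noticeably smaller region and rescaled.

The visible shapes are larger and the field of view is narrower; shapes near the original edges may be partly or wholly outside the frame — a crop-and-rescale.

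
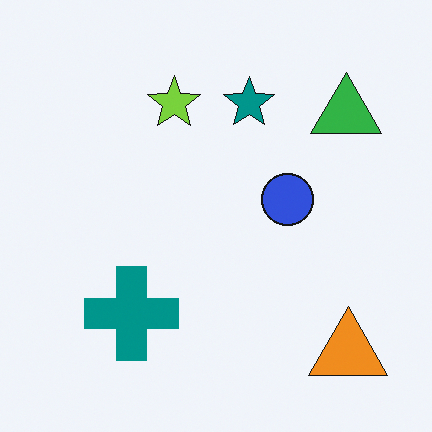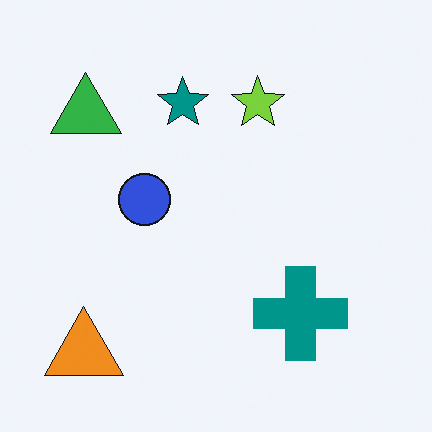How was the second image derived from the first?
The transformation is: flipped horizontally (left ↔ right).

The orange triangle is in the bottom-right of the first image and the bottom-left of the second — shapes on opposite sides of the vertical midline have swapped in a mirror flip.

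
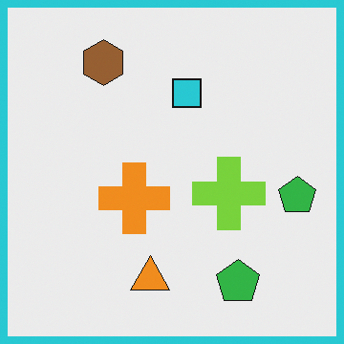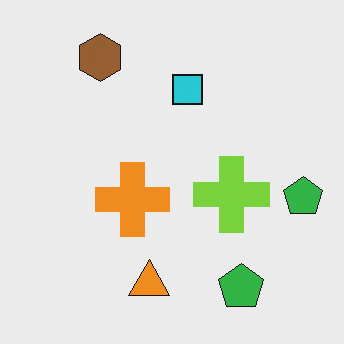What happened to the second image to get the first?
The first image is the second framed with a cyan border.

A solid cyan frame runs around the edge of the first image, with the content slightly shrunk inside it.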